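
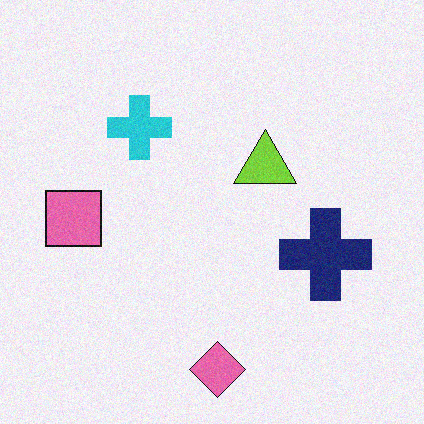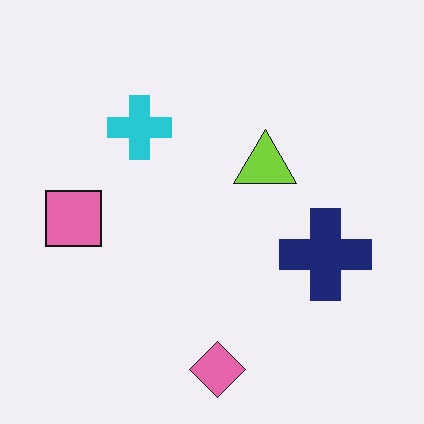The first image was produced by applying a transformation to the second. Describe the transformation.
This is the original image degraded with a light layer of grain.

Random speckle covers the whole image, including the flat background.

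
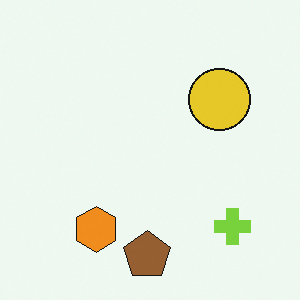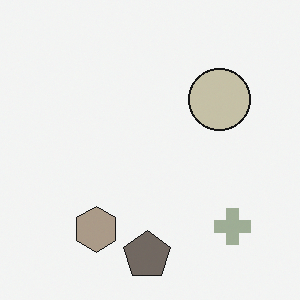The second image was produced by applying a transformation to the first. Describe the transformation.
This is the original image made much more muted (saturation change).

All colors are more muted and greyish — a global saturation change.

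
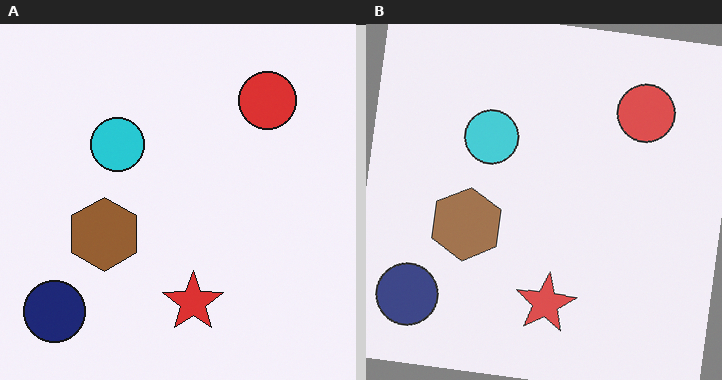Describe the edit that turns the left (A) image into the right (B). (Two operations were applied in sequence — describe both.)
The transformation is: given slightly reduced contrast, then rotated clockwise by a small amount.

Tones are pushed toward mid-grey across the whole image — a global contrast change. Every shape is tilted by the same angle and the image corners show triangular fill wedges — a whole-image rotation by a non-right angle.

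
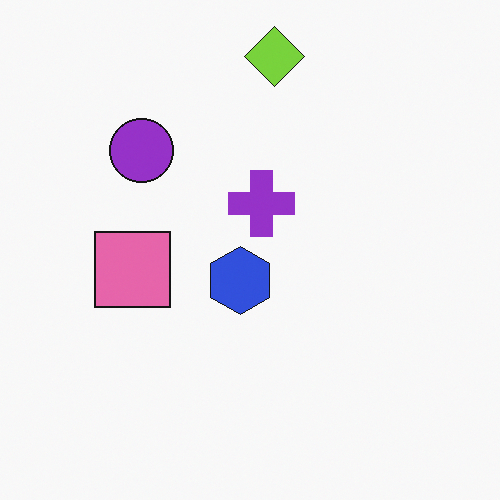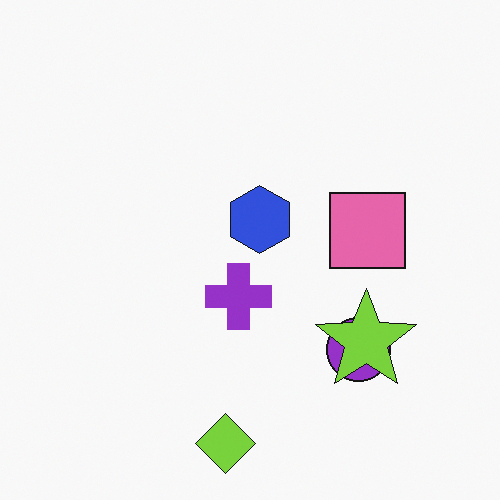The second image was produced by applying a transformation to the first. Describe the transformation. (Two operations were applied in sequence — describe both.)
The image was rotated 180°, then overlaid with an additional lime star.

The lime diamond sits in the top of the first image and the bottom of the second — consistent with a whole-image 180° rotation. A lime star appears in the second image that is absent from the first.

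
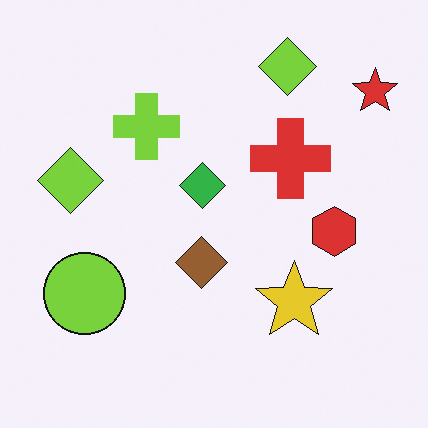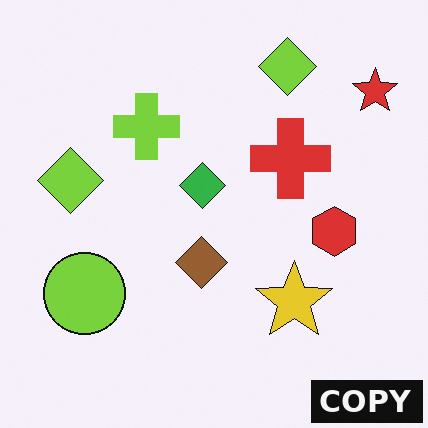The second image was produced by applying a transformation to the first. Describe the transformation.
The transformation is: watermarked with the text "COPY" in the lower-right corner.

A dark label reading "COPY" appears in the lower-right corner.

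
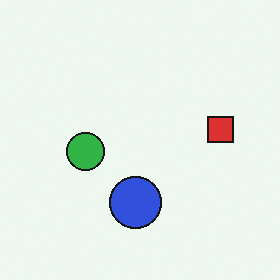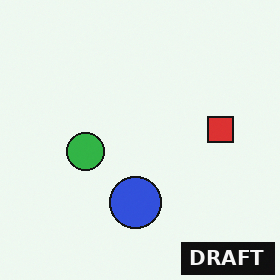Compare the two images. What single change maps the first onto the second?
The second image is the first watermarked with the text "DRAFT" in the lower-right corner.

A dark label reading "DRAFT" appears in the lower-right corner.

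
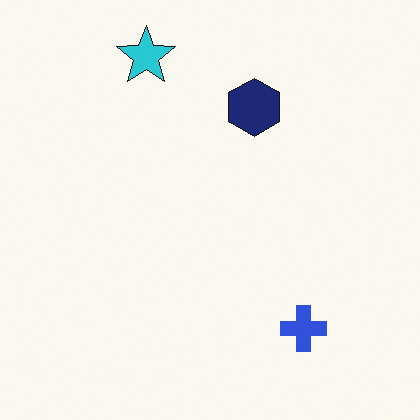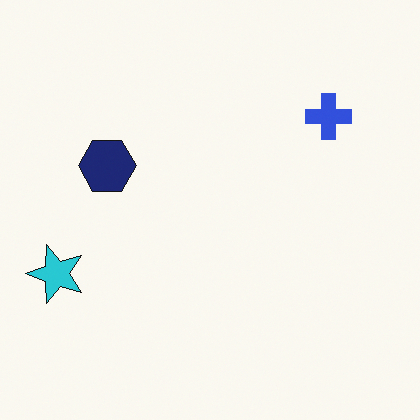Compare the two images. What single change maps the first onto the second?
It was rotated 90° counter-clockwise.

The cyan star sits in the top of the first image and the left of the second — consistent with a whole-image 90° counter-clockwise rotation.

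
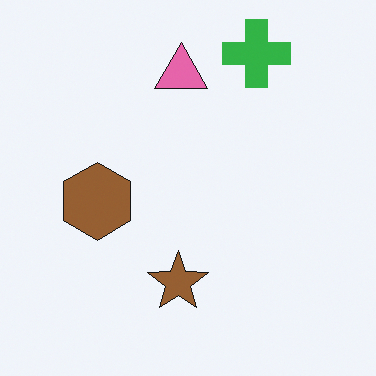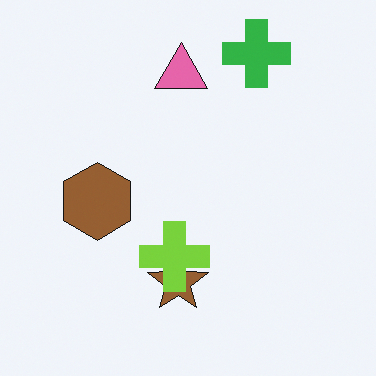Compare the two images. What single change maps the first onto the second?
Overlaid with an additional lime cross.

A lime cross appears in the second image that is absent from the first.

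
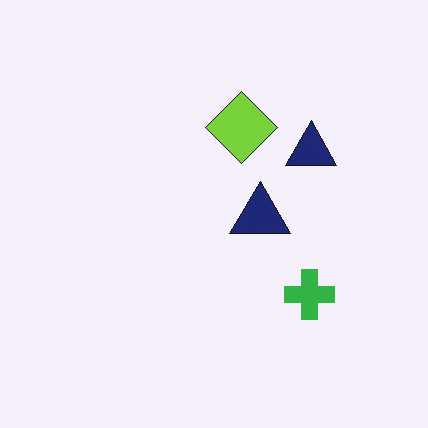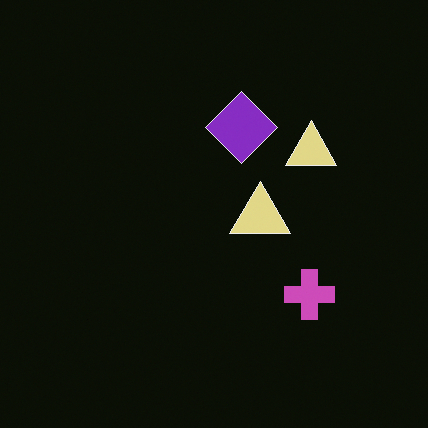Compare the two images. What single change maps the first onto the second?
Color-inverted (negative).

The light background has become dark and every shape's color is its complement — a photographic negative.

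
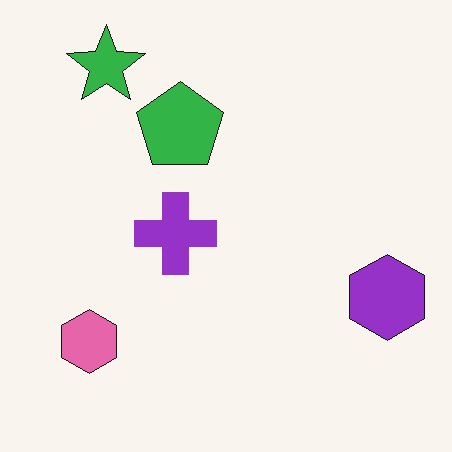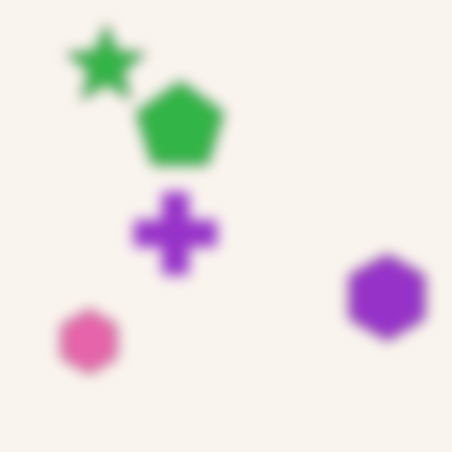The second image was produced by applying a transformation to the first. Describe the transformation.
The second image is the first heavily blurred.

Shape edges and outlines are uniformly softened across the whole image.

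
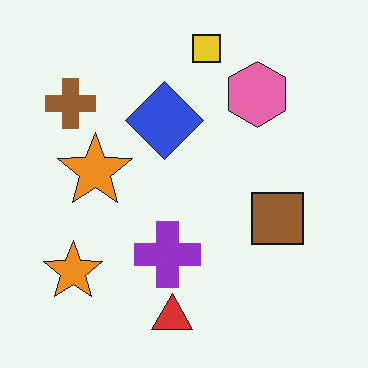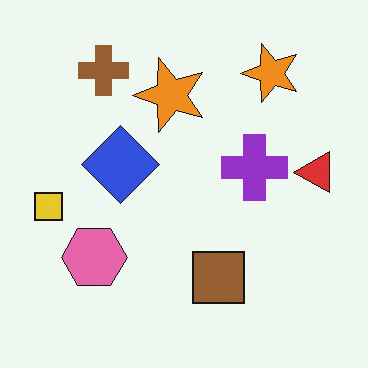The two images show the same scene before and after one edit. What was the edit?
It was transposed (reflected across the top-left ↔ bottom-right diagonal).

Shapes have swapped their row and column positions — what was in the top-right is now in the bottom-left — a diagonal reflection.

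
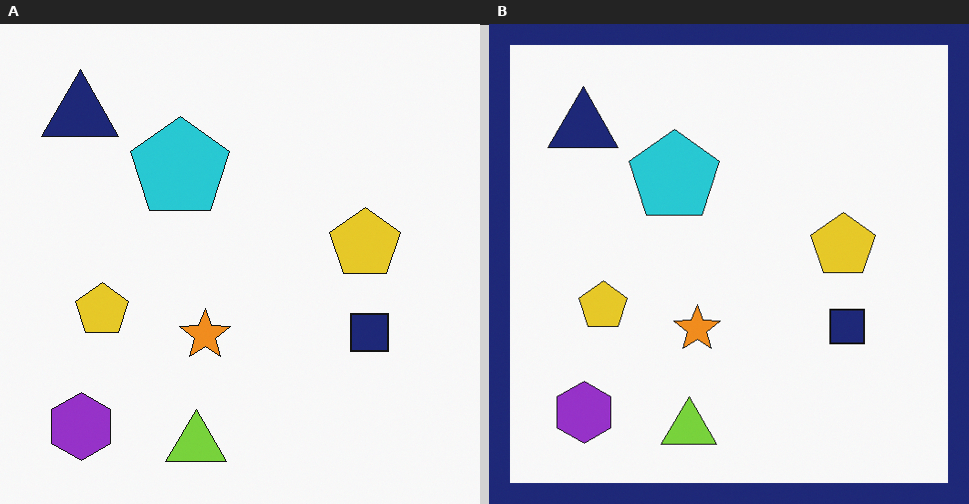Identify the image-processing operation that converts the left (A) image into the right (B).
The transformation is: framed with a navy border.

A solid navy frame runs around the edge of the right (B) image, with the content slightly shrunk inside it.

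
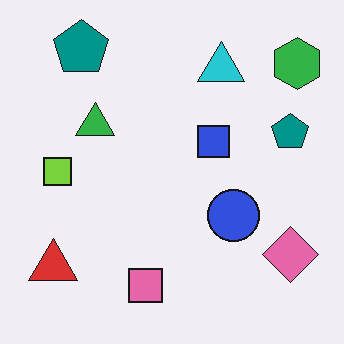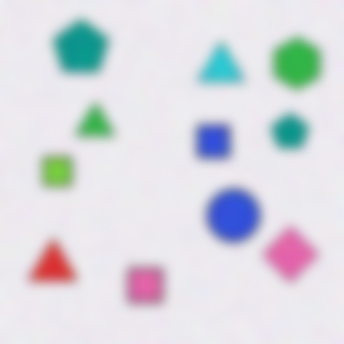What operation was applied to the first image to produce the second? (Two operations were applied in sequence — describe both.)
The image was degraded with moderate additive noise, then heavily blurred.

Random speckle covers the whole image, including the flat background. Shape edges and outlines are uniformly softened across the whole image.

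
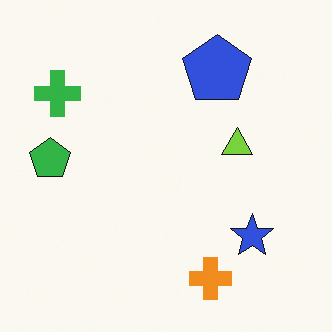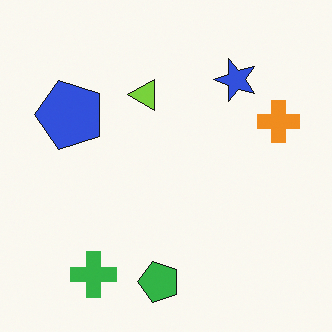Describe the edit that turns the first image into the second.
This is the original image rotated 90° counter-clockwise.

The green cross sits in the top-left of the first image and the bottom-left of the second — consistent with a whole-image 90° counter-clockwise rotation.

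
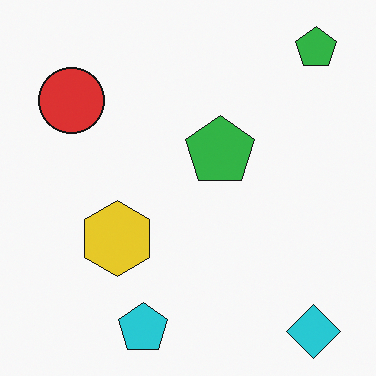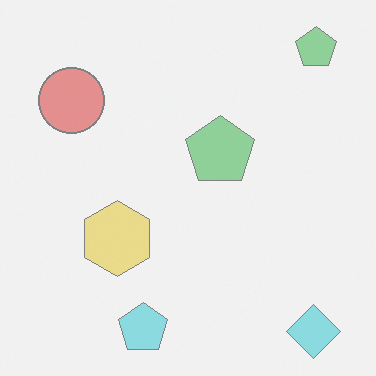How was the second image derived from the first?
The transformation is: washed out (contrast reduced).

Tones are pushed toward mid-grey across the whole image — a global contrast change.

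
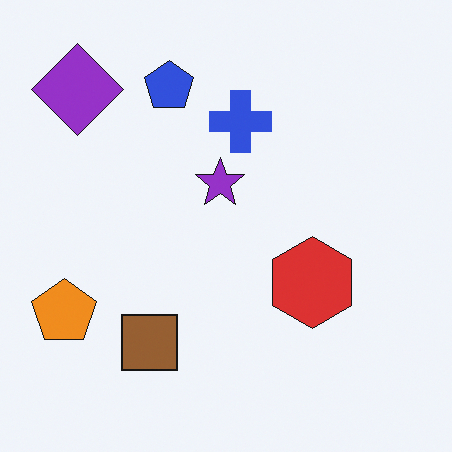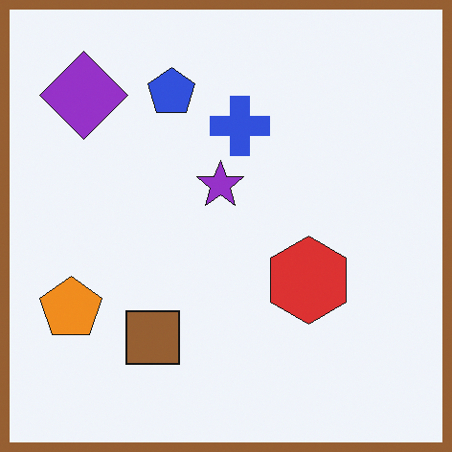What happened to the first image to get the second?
This is the original image framed with a brown border.

A solid brown frame runs around the edge of the second image, with the content slightly shrunk inside it.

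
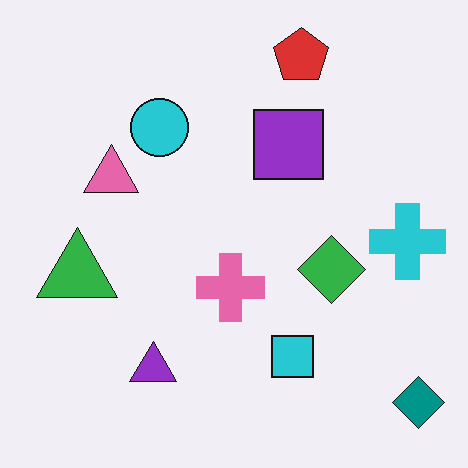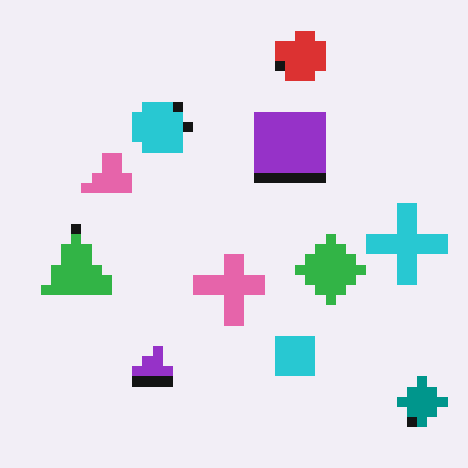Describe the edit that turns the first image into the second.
The second image is the first heavily pixelated into large blocks.

Shapes are reduced to large square blocks; fine edges and outlines are lost — a downscale-then-upscale (mosaic) effect.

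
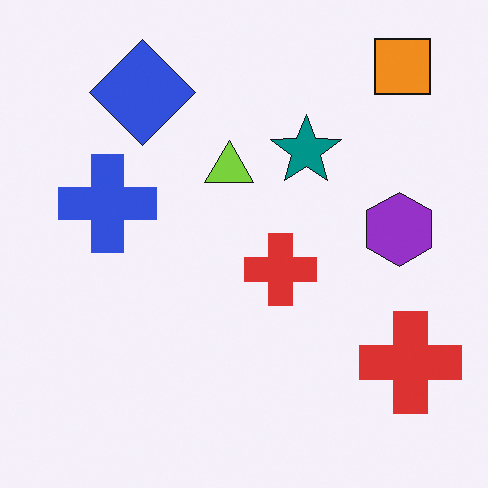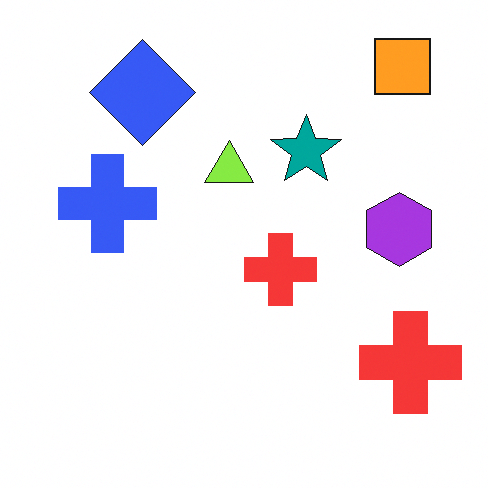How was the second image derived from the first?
The image was brightened a little.

Every pixel — background and shapes alike — is uniformly brightened.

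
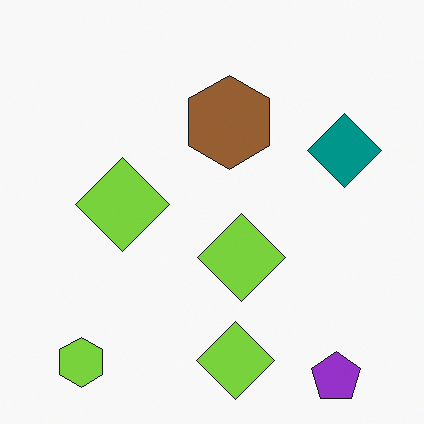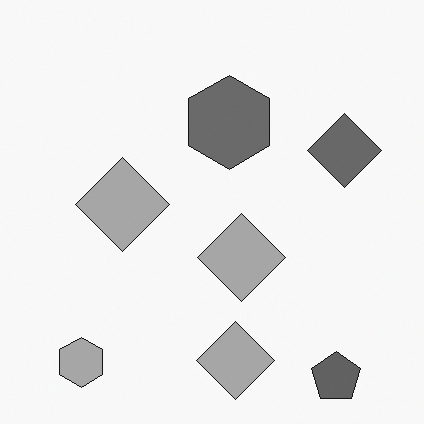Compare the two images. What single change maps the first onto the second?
This is the original image converted to grayscale.

All color is removed — every shape is now a shade of grey.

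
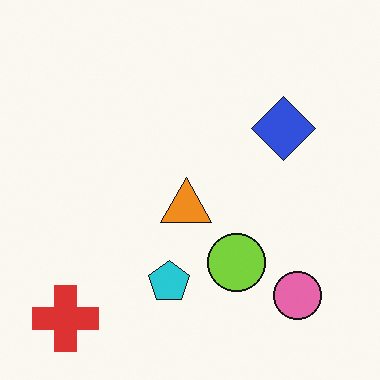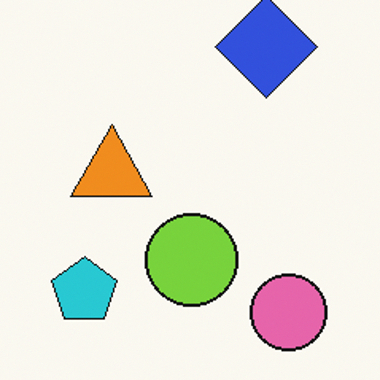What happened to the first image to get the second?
The second image is the first cropped slightly and scaled back up.

The visible shapes are larger and the field of view is narrower; shapes near the original edges may be partly or wholly outside the frame — a crop-and-rescale.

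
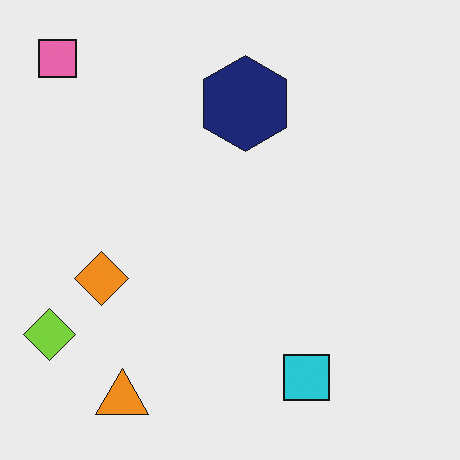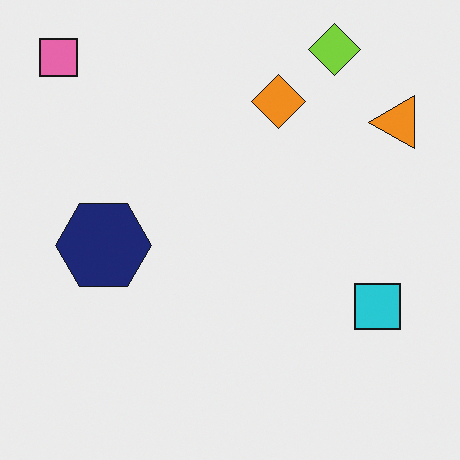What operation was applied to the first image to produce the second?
It was transposed (reflected across the top-left ↔ bottom-right diagonal).

Shapes have swapped their row and column positions — what was in the top-right is now in the bottom-left — a diagonal reflection.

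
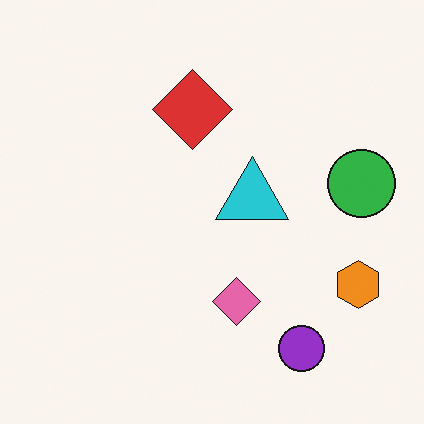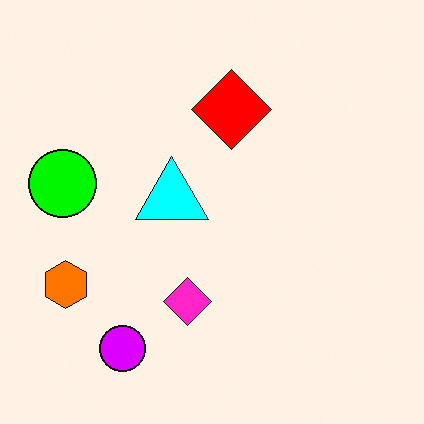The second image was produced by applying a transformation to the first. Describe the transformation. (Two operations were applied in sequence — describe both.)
It was heavily oversaturated, then flipped horizontally (left ↔ right).

All colors are more vivid — a global saturation change. The green circle is in the right of the first image and the left of the second — shapes on opposite sides of the vertical midline have swapped in a mirror flip.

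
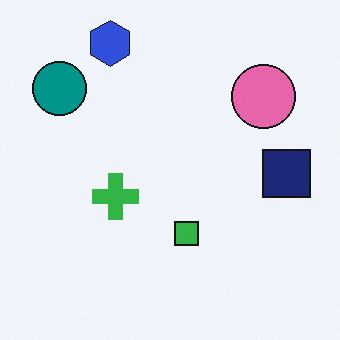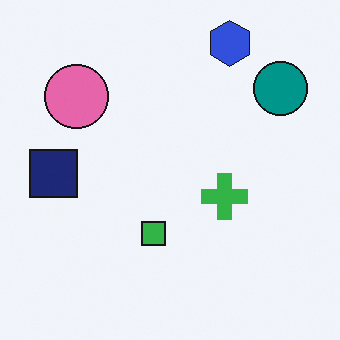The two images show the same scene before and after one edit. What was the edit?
The second image is the first flipped horizontally (left ↔ right).

The navy square is in the right of the first image and the left of the second — shapes on opposite sides of the vertical midline have swapped in a mirror flip.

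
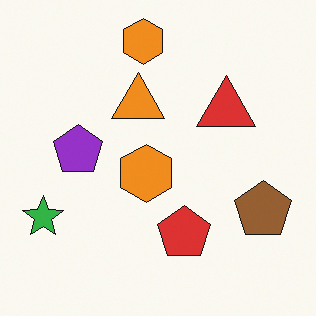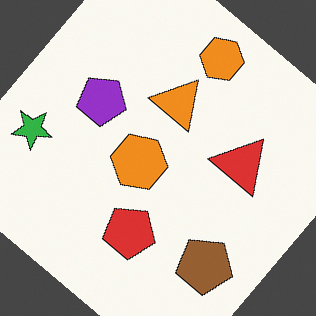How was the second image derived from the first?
The transformation is: rotated clockwise by a large amount — several tens of degrees.

Every shape is tilted by the same angle and the image corners show triangular fill wedges — a whole-image rotation by a non-right angle.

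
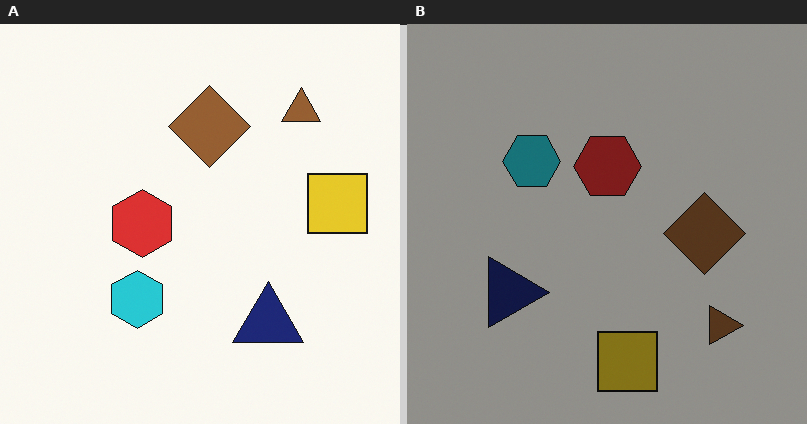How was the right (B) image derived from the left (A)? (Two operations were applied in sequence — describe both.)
The image was rotated 90° clockwise, then noticeably darkened.

The brown triangle sits in the top-right of the left (A) image and the bottom-right of the right (B) — consistent with a whole-image 90° clockwise rotation. Every pixel — background and shapes alike — is uniformly darkened.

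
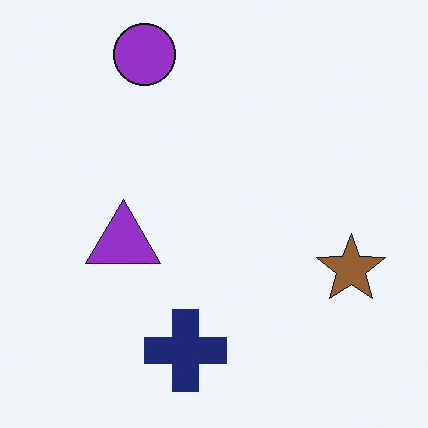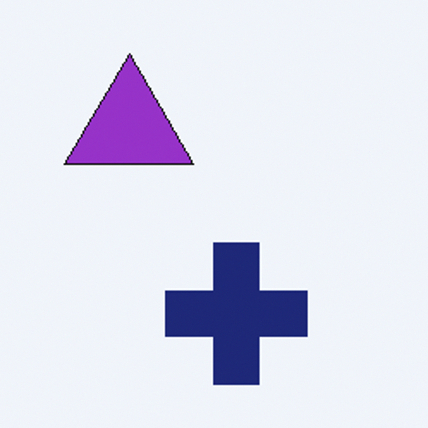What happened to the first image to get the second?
This is the original image cropped tightly and scaled back up.

The visible shapes are larger and the field of view is narrower; shapes near the original edges may be partly or wholly outside the frame — a crop-and-rescale.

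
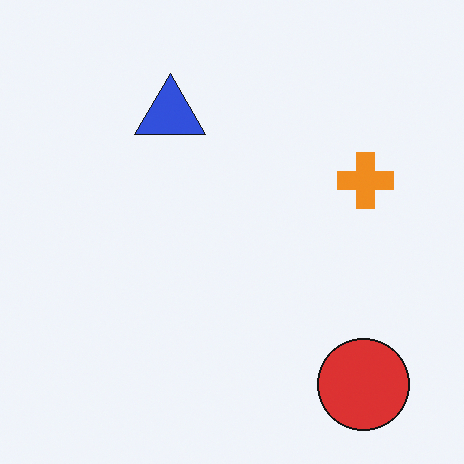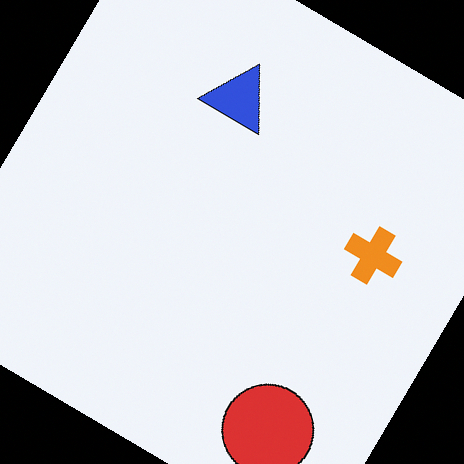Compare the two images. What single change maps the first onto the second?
The transformation is: rotated clockwise by a large amount — several tens of degrees.

Every shape is tilted by the same angle and the image corners show triangular fill wedges — a whole-image rotation by a non-right angle.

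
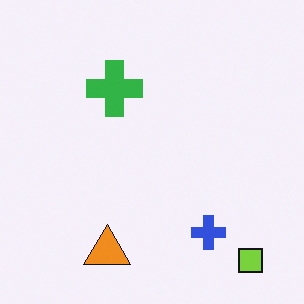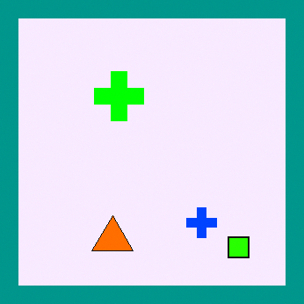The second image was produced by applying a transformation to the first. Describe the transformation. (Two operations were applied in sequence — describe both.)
This is the original image made much more vivid (saturation change), then framed with a teal border.

All colors are more vivid — a global saturation change. A solid teal frame runs around the edge of the second image, with the content slightly shrunk inside it.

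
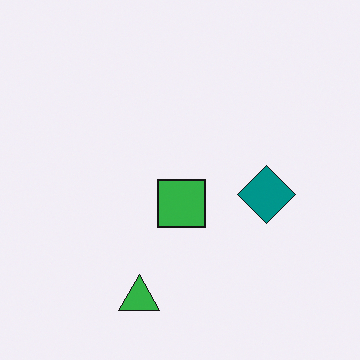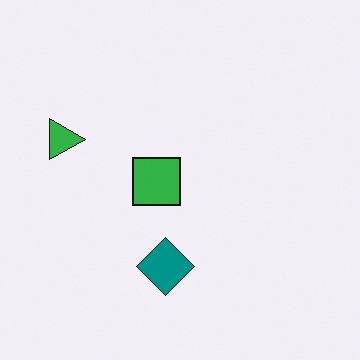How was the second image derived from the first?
This is the original image rotated 90° clockwise.

The green triangle sits in the bottom of the first image and the left of the second — consistent with a whole-image 90° clockwise rotation.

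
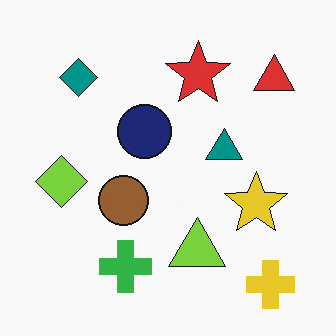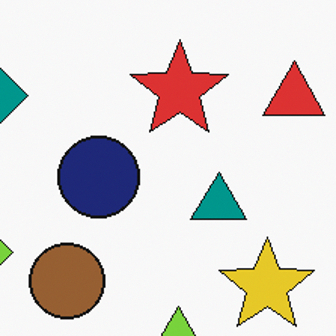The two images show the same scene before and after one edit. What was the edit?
It was cropped to a modestly smaller region and rescaled.

The visible shapes are larger and the field of view is narrower; shapes near the original edges may be partly or wholly outside the frame — a crop-and-rescale.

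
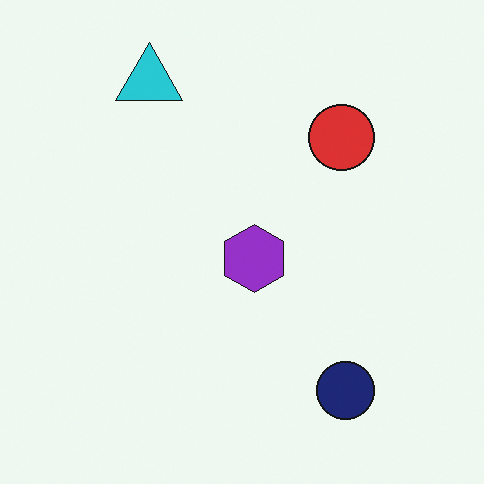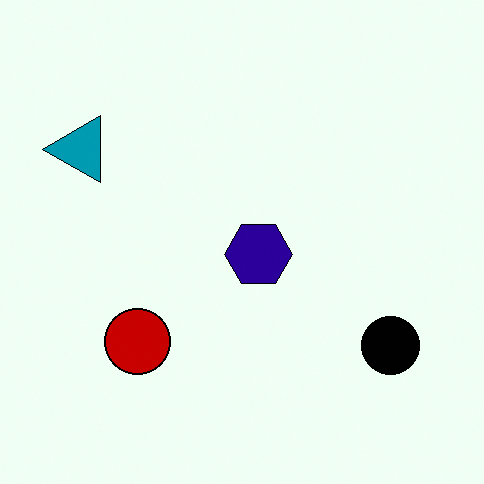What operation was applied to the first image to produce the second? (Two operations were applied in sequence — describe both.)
The image was given much higher contrast, then transposed (reflected across the top-left ↔ bottom-right diagonal).

Tones are pushed away from mid-grey across the whole image — a global contrast change. Shapes have swapped their row and column positions — what was in the top-right is now in the bottom-left — a diagonal reflection.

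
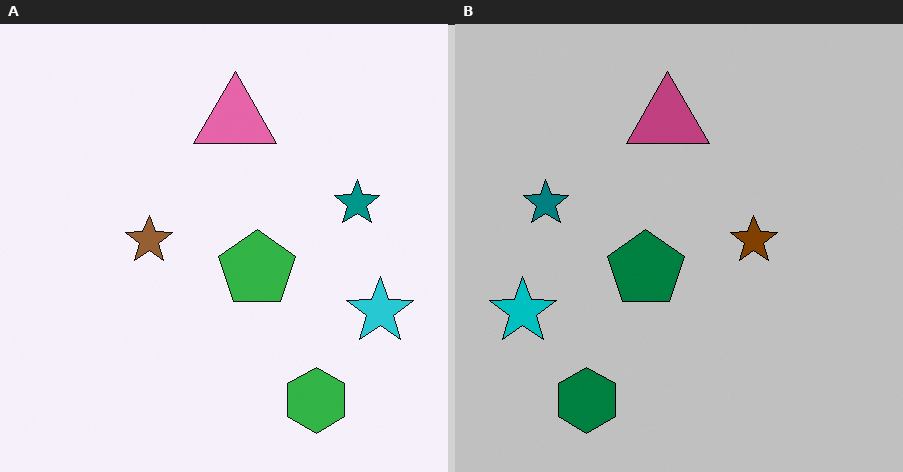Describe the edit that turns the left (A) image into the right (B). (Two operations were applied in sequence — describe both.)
It was flipped horizontally (left ↔ right), then heavily posterized to just a handful of flat colors.

The cyan star is in the right of the left (A) image and the left of the right (B) — shapes on opposite sides of the vertical midline have swapped in a mirror flip. Each flat color has snapped to a coarser quantized level — most visibly, the near-white background has dropped to a flat grey.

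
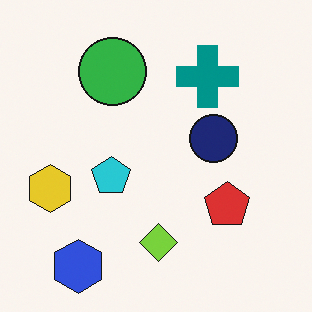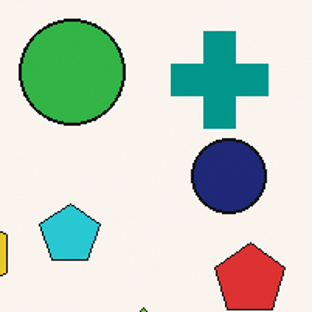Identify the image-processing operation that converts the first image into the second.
The transformation is: cropped slightly and scaled back up.

The visible shapes are larger and the field of view is narrower; shapes near the original edges may be partly or wholly outside the frame — a crop-and-rescale.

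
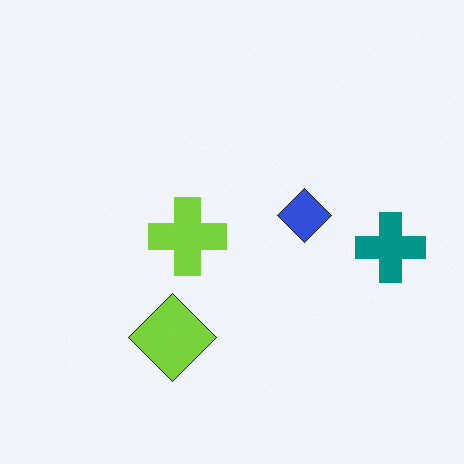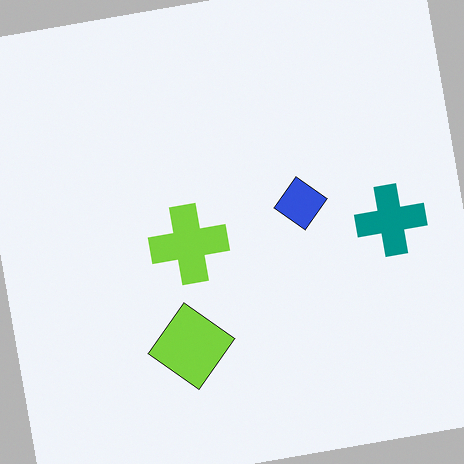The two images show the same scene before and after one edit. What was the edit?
The transformation is: rotated counter-clockwise by a small amount.

Every shape is tilted by the same angle and the image corners show triangular fill wedges — a whole-image rotation by a non-right angle.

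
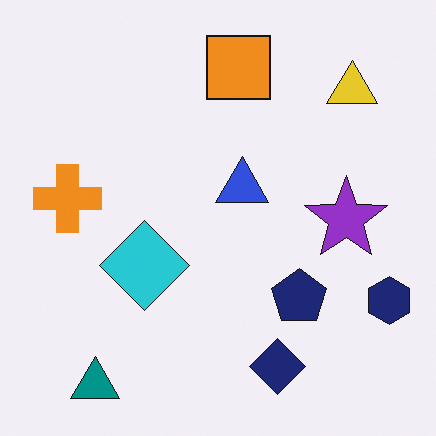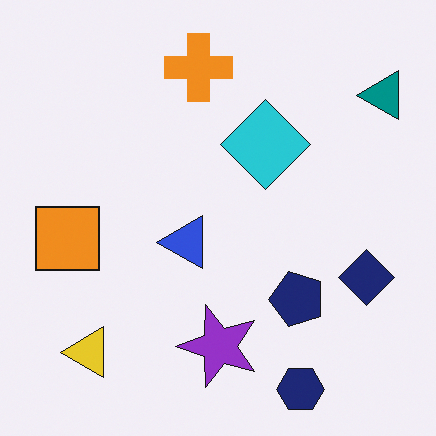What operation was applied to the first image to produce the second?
The image was transposed (reflected across the top-left ↔ bottom-right diagonal).

Shapes have swapped their row and column positions — what was in the top-right is now in the bottom-left — a diagonal reflection.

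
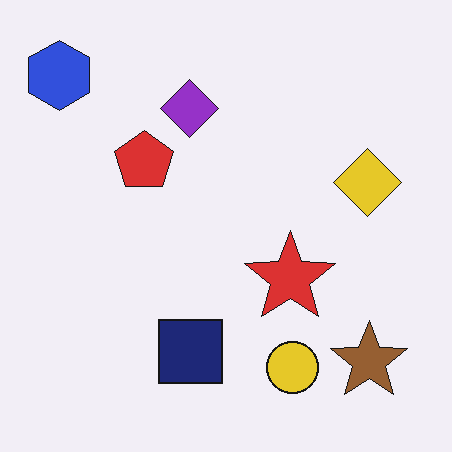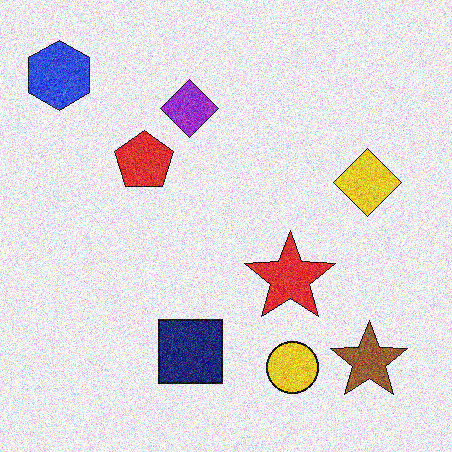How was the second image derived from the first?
The second image is the first degraded with heavy additive noise.

Random speckle covers the whole image, including the flat background.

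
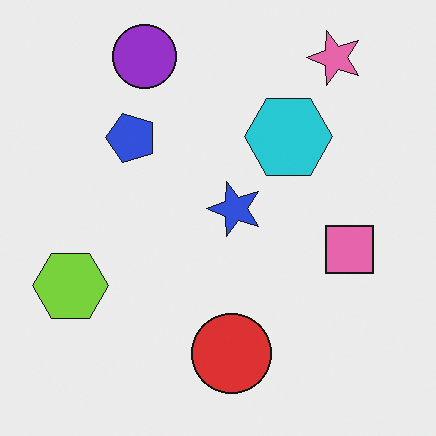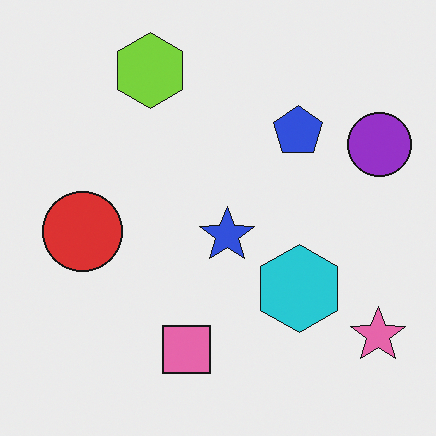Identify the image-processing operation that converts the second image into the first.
It was rotated 90° counter-clockwise.

The pink star sits in the bottom-right of the second image and the top-right of the first — consistent with a whole-image 90° counter-clockwise rotation.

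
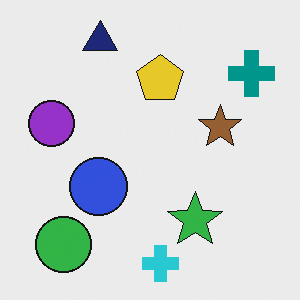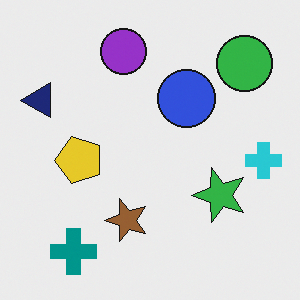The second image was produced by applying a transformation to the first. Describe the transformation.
The image was transposed (reflected across the top-left ↔ bottom-right diagonal).

Shapes have swapped their row and column positions — what was in the top-right is now in the bottom-left — a diagonal reflection.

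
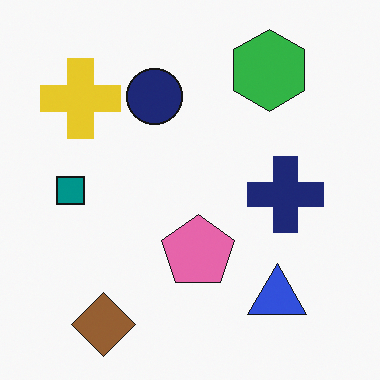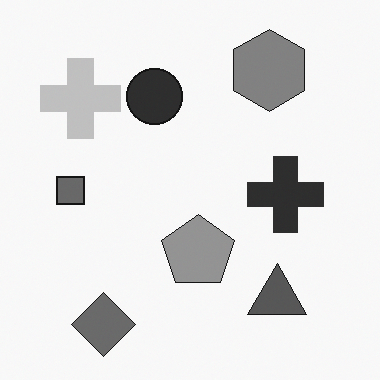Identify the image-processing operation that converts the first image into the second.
The image was converted to grayscale.

All color is removed — every shape is now a shade of grey.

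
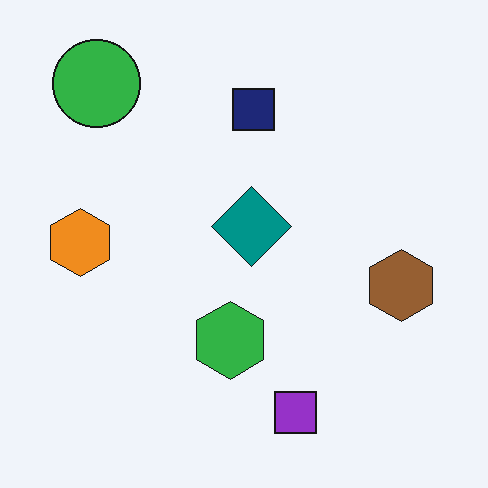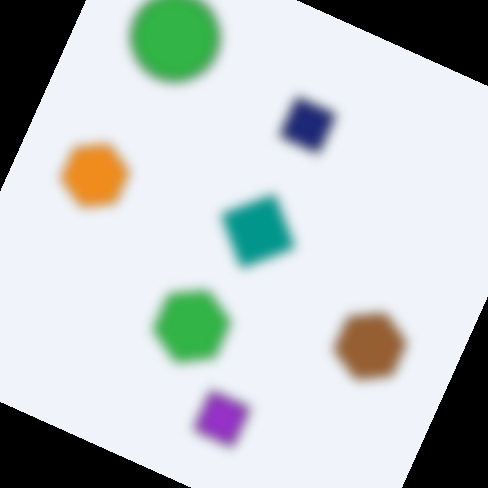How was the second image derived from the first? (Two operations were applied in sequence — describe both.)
The second image is the first heavily blurred, then rotated clockwise by a moderate amount.

Shape edges and outlines are uniformly softened across the whole image. Every shape is tilted by the same angle and the image corners show triangular fill wedges — a whole-image rotation by a non-right angle.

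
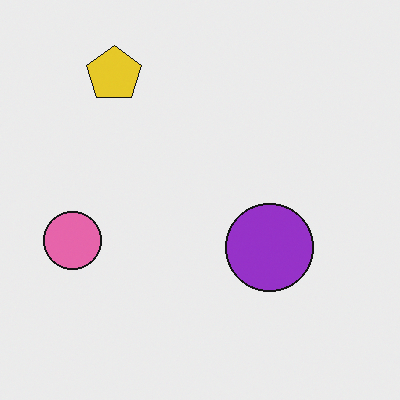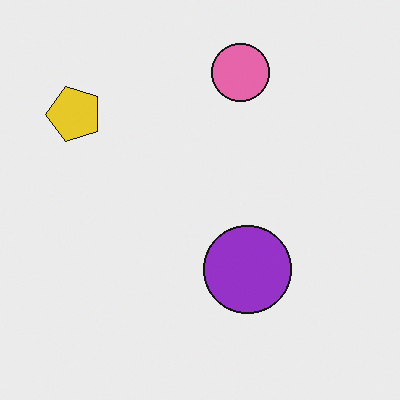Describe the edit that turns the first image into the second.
The second image is the first transposed (reflected across the top-left ↔ bottom-right diagonal).

Shapes have swapped their row and column positions — what was in the top-right is now in the bottom-left — a diagonal reflection.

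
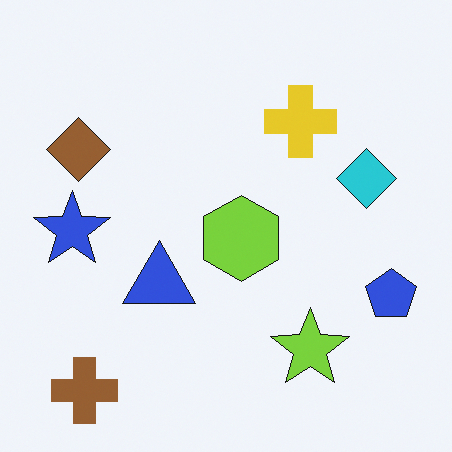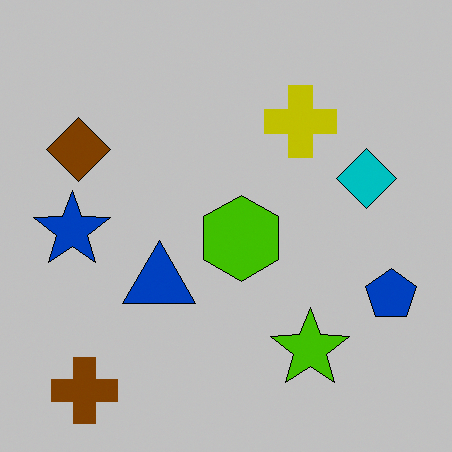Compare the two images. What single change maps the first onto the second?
It was aggressively posterized.

Each flat color has snapped to a coarser quantized level — most visibly, the near-white background has dropped to a flat grey.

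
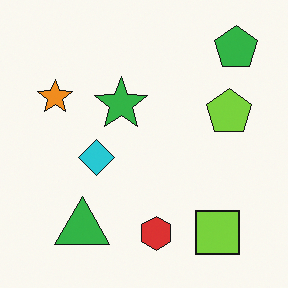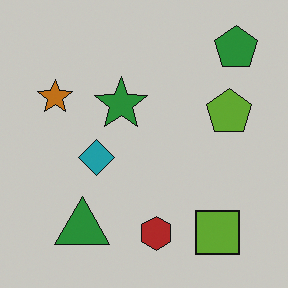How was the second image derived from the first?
It was darkened a little.

Every pixel — background and shapes alike — is uniformly darkened.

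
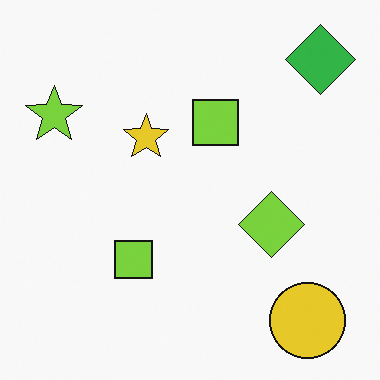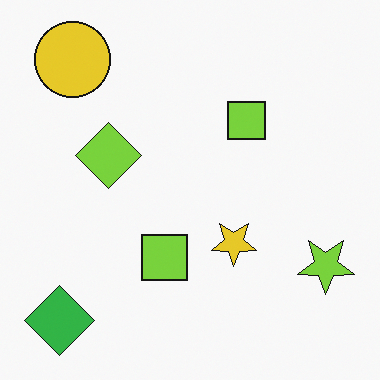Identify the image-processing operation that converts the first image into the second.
The transformation is: rotated 180°.

The green diamond sits in the top-right of the first image and the bottom-left of the second — consistent with a whole-image 180° rotation.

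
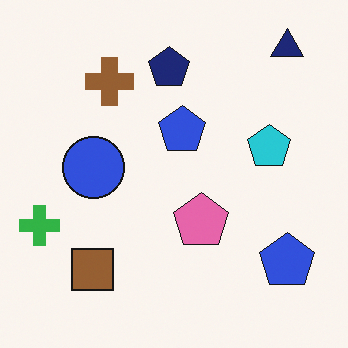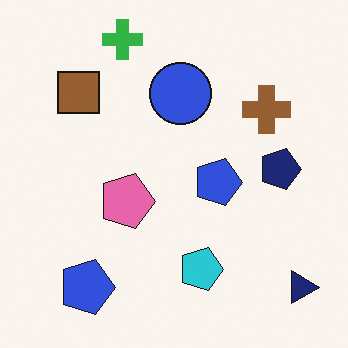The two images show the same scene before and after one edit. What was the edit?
This is the original image rotated 90° clockwise.

The navy triangle sits in the top-right of the first image and the bottom-right of the second — consistent with a whole-image 90° clockwise rotation.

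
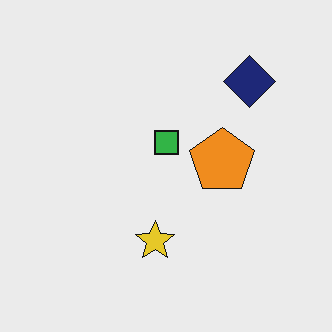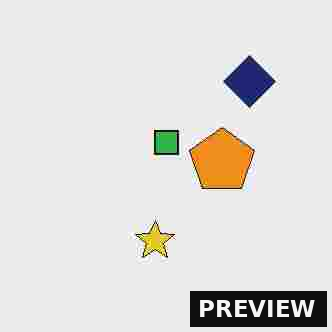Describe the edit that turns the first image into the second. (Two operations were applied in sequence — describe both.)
Degraded with heavy JPEG compression, then watermarked with the text "PREVIEW" in the lower-right corner.

Blocky 8×8 compression artifacts appear around shape edges and the flat background shows ringing — characteristic JPEG degradation. A dark label reading "PREVIEW" appears in the lower-right corner.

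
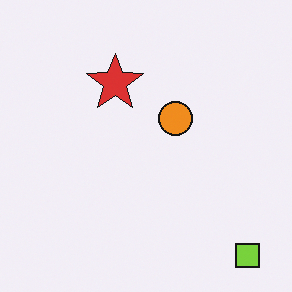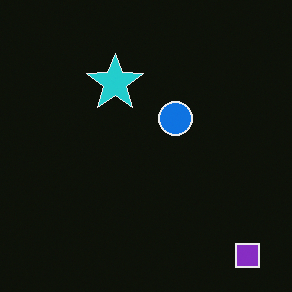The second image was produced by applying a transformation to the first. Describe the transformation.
It was color-inverted (negative).

The light background has become dark and every shape's color is its complement — a photographic negative.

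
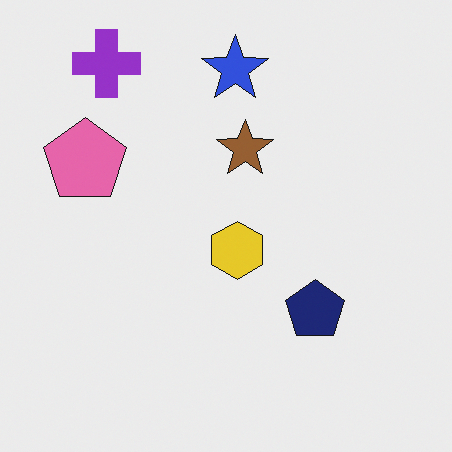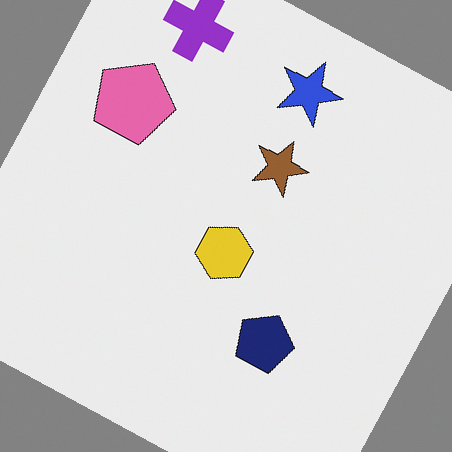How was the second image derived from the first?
This is the original image rotated clockwise by a moderate amount.

Every shape is tilted by the same angle and the image corners show triangular fill wedges — a whole-image rotation by a non-right angle.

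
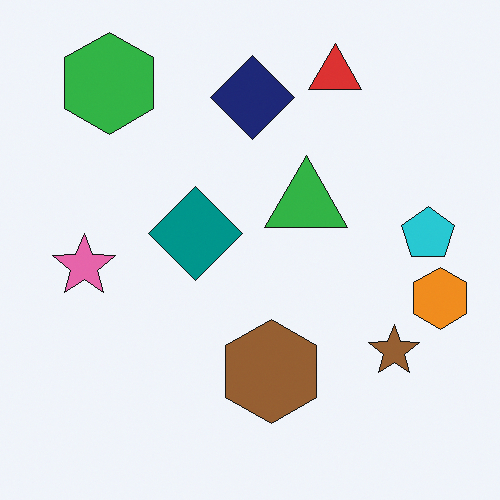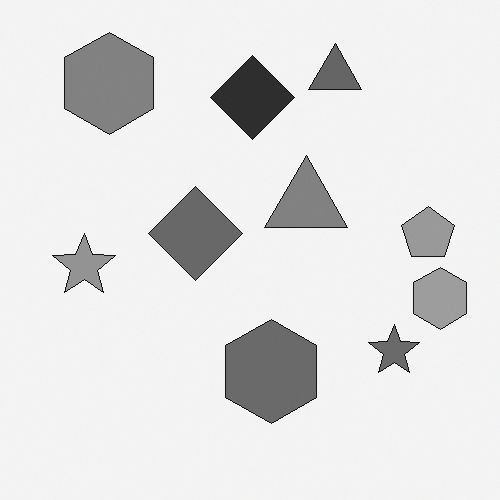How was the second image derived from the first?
The image was converted to grayscale.

All color is removed — every shape is now a shade of grey.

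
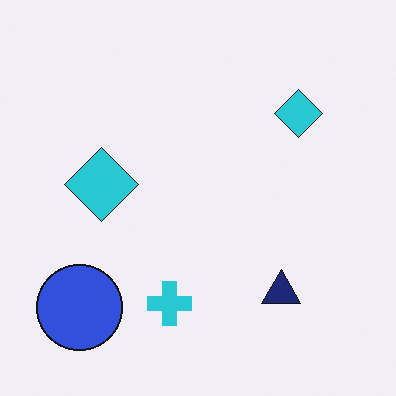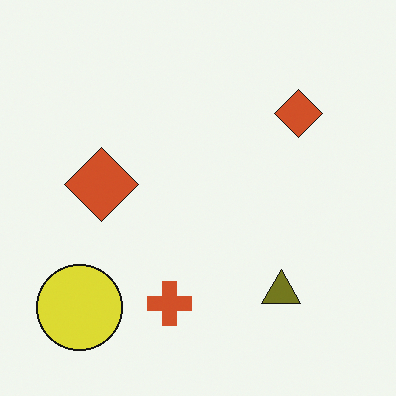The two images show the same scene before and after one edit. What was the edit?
The transformation is: hue-shifted by a large amount.

Every shape's color has rotated by the same amount around the hue wheel — a uniform hue shift.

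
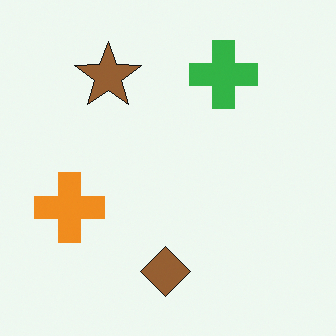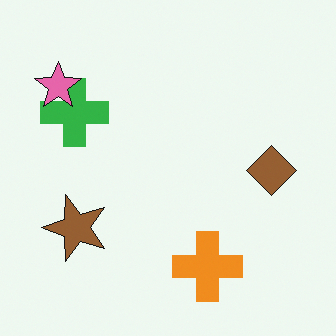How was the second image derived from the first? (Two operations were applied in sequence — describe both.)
The image was rotated 90° counter-clockwise, then overlaid with an additional pink star.

The brown star sits in the top-left of the first image and the bottom-left of the second — consistent with a whole-image 90° counter-clockwise rotation. A pink star appears in the second image that is absent from the first.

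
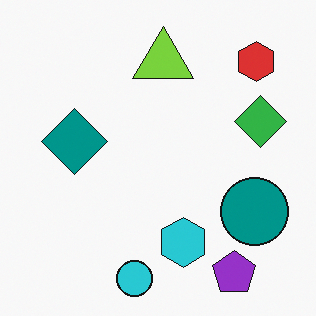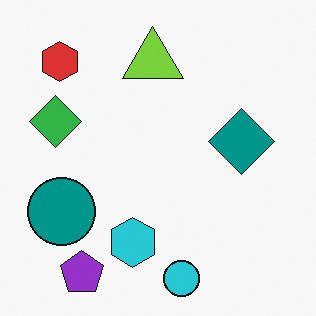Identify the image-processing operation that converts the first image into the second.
It was flipped horizontally (left ↔ right).

The green diamond is in the right of the first image and the left of the second — shapes on opposite sides of the vertical midline have swapped in a mirror flip.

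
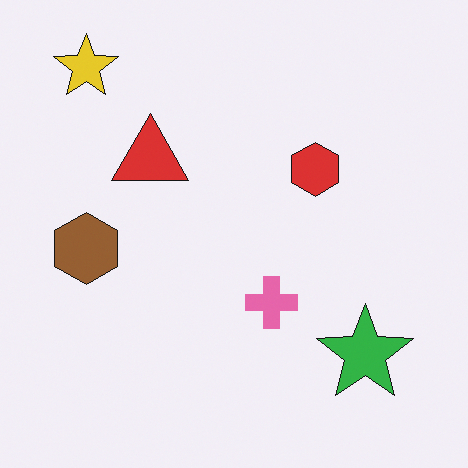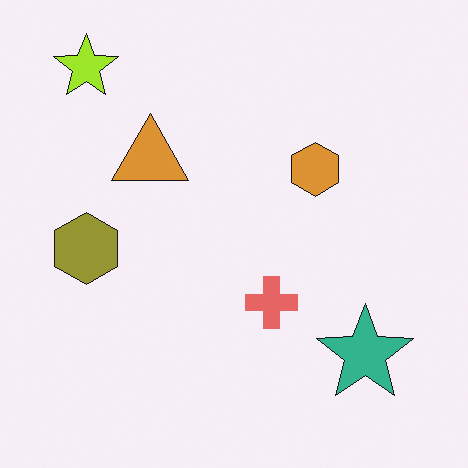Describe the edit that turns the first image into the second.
Hue-shifted slightly.

Every shape's color has rotated by the same amount around the hue wheel — a uniform hue shift.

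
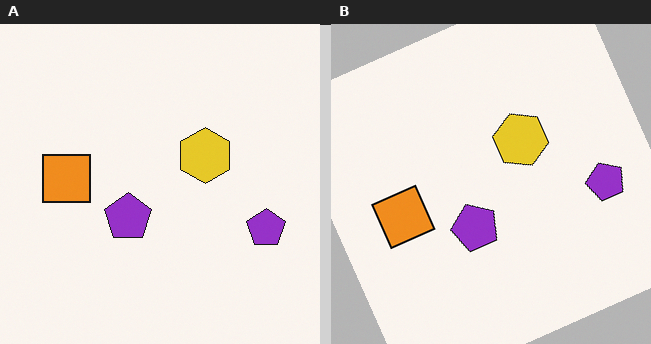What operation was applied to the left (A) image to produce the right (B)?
The right (B) image is the left (A) rotated counter-clockwise by a clearly visible amount.

Every shape is tilted by the same angle and the image corners show triangular fill wedges — a whole-image rotation by a non-right angle.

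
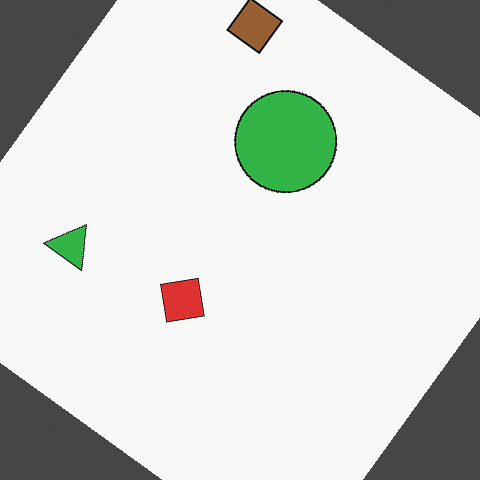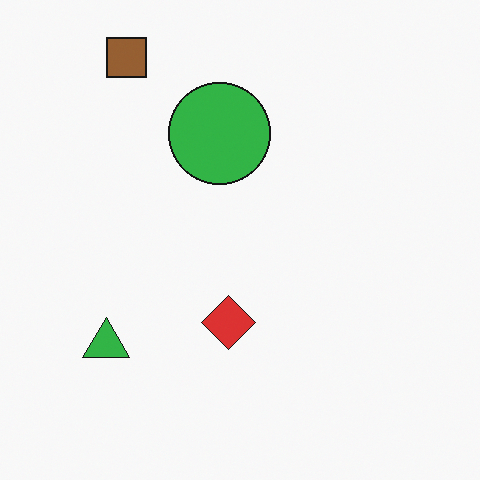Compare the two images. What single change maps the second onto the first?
The image was rotated clockwise by a large amount — several tens of degrees.

Every shape is tilted by the same angle and the image corners show triangular fill wedges — a whole-image rotation by a non-right angle.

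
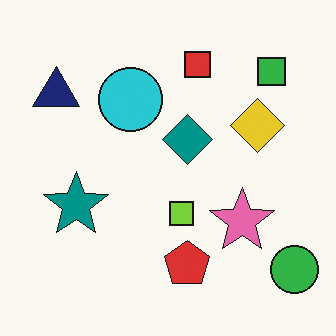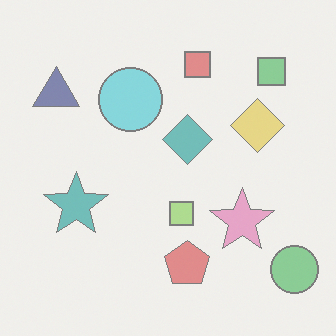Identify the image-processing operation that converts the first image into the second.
The transformation is: given much lower contrast.

Tones are pushed toward mid-grey across the whole image — a global contrast change.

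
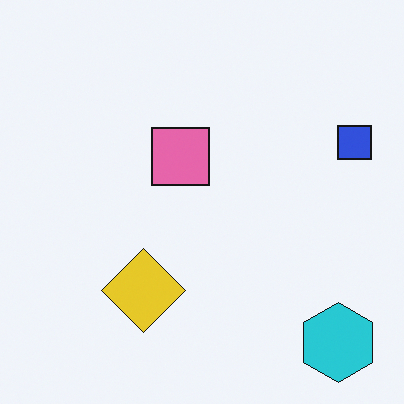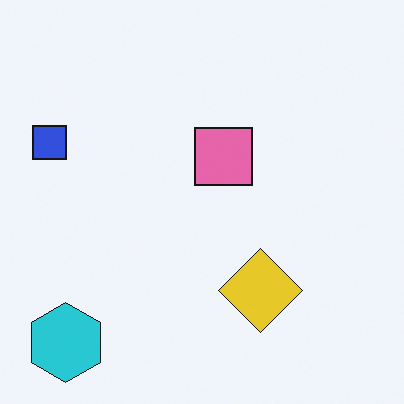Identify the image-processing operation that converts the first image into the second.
It was flipped horizontally (left ↔ right).

The blue square is in the right of the first image and the left of the second — shapes on opposite sides of the vertical midline have swapped in a mirror flip.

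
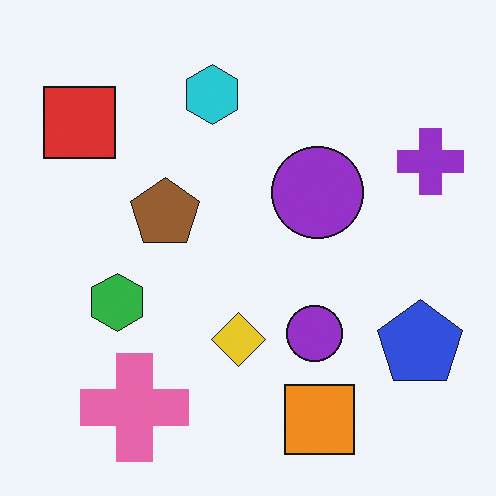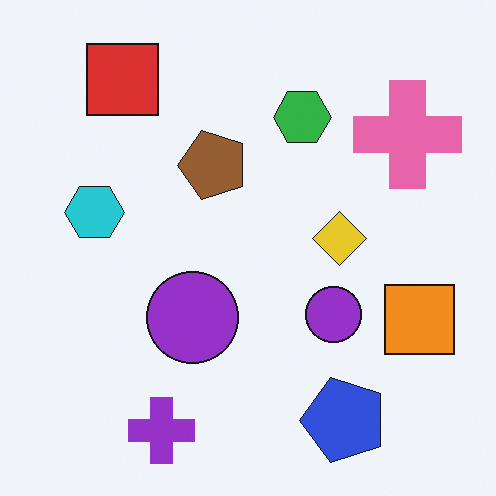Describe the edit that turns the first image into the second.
The transformation is: transposed (reflected across the top-left ↔ bottom-right diagonal).

Shapes have swapped their row and column positions — what was in the top-right is now in the bottom-left — a diagonal reflection.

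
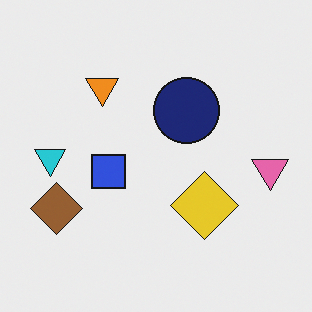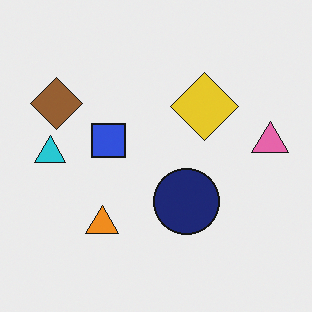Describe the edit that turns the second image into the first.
The image was flipped vertically (top ↔ bottom).

The orange triangle is in the bottom-left of the second image and the top-left of the first — shapes on opposite sides of the horizontal midline have swapped in a mirror flip.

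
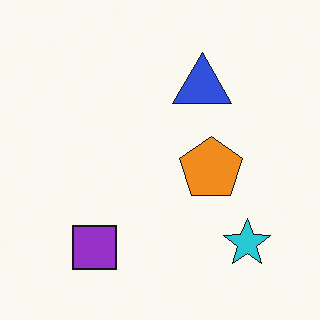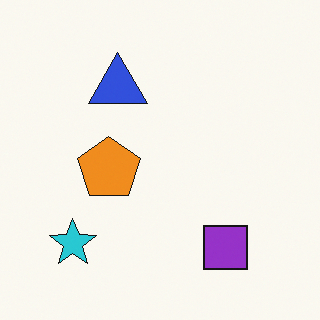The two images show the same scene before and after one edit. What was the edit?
This is the original image flipped horizontally (left ↔ right).

The cyan star is in the bottom-right of the first image and the bottom-left of the second — shapes on opposite sides of the vertical midline have swapped in a mirror flip.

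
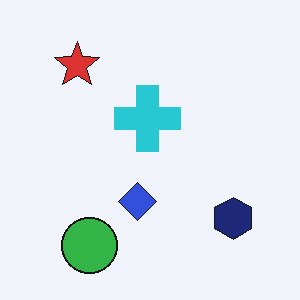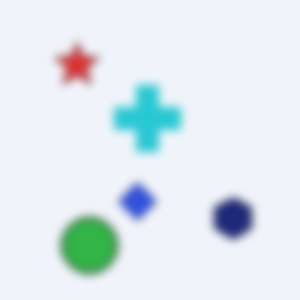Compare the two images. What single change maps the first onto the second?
The image was moderately blurred.

Shape edges and outlines are uniformly softened across the whole image.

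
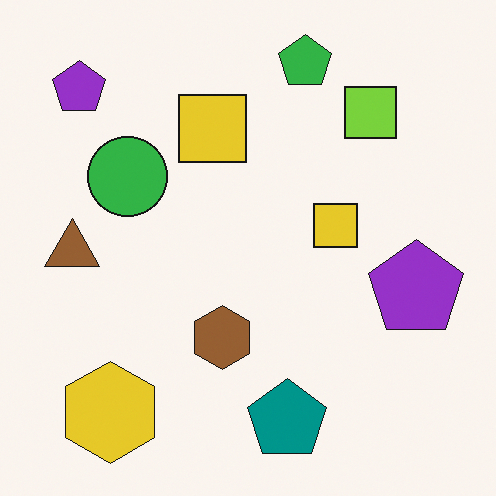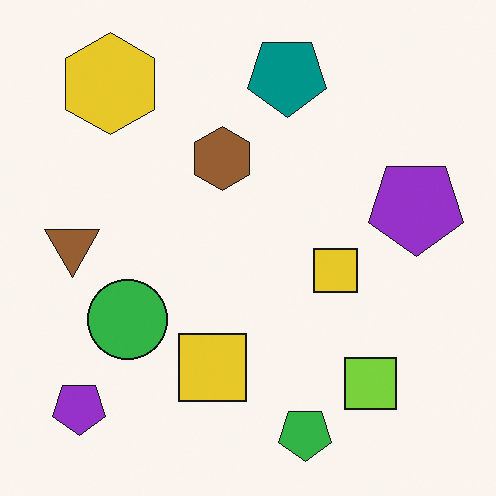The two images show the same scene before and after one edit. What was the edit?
The image was flipped vertically (top ↔ bottom).

The green pentagon is in the top of the first image and the bottom of the second — shapes on opposite sides of the horizontal midline have swapped in a mirror flip.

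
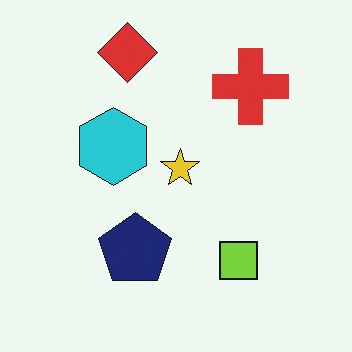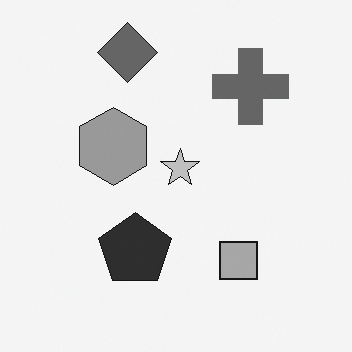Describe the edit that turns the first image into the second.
Converted to grayscale.

All color is removed — every shape is now a shade of grey.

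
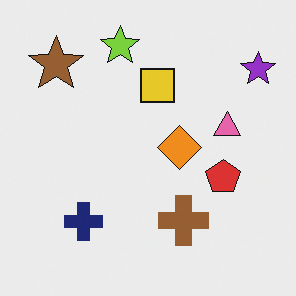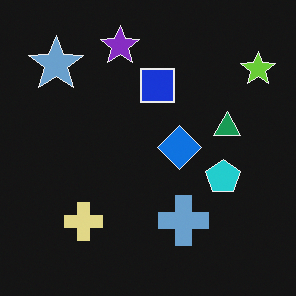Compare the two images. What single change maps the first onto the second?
It was color-inverted (negative).

The light background has become dark and every shape's color is its complement — a photographic negative.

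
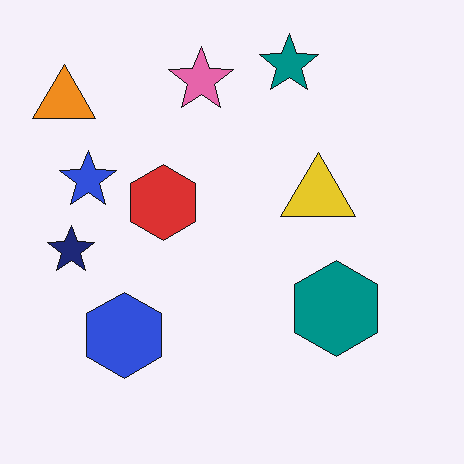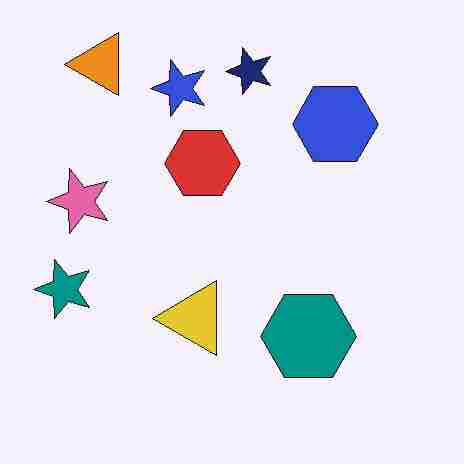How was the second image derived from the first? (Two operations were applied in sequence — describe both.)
The image was heavily JPEG-compressed with obvious blocking artifacts, then transposed (reflected across the top-left ↔ bottom-right diagonal).

Blocky 8×8 compression artifacts appear around shape edges and the flat background shows ringing — characteristic JPEG degradation. Shapes have swapped their row and column positions — what was in the top-right is now in the bottom-left — a diagonal reflection.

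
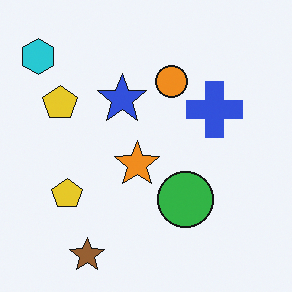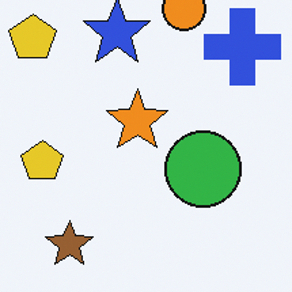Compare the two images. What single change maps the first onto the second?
Cropped to a modestly smaller region and rescaled.

The visible shapes are larger and the field of view is narrower; shapes near the original edges may be partly or wholly outside the frame — a crop-and-rescale.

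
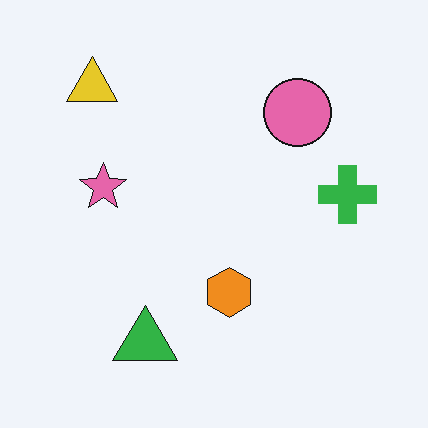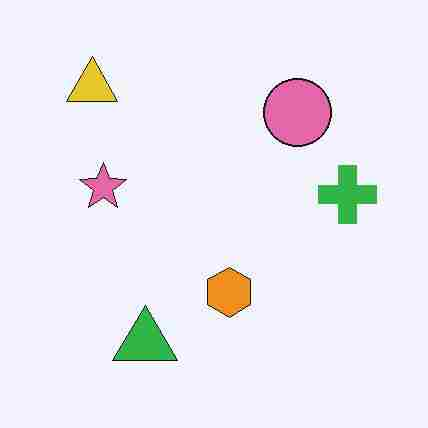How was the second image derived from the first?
The transformation is: heavily JPEG-compressed with obvious blocking artifacts.

Blocky 8×8 compression artifacts appear around shape edges and the flat background shows ringing — characteristic JPEG degradation.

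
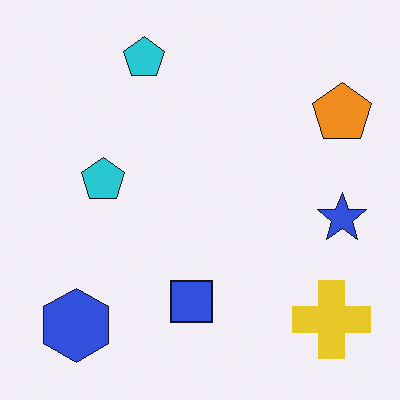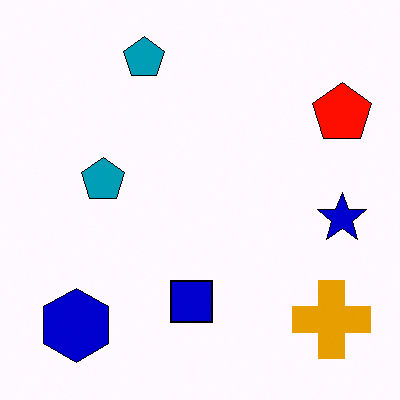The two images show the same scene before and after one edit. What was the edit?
This is the original image given much higher contrast.

Tones are pushed away from mid-grey across the whole image — a global contrast change.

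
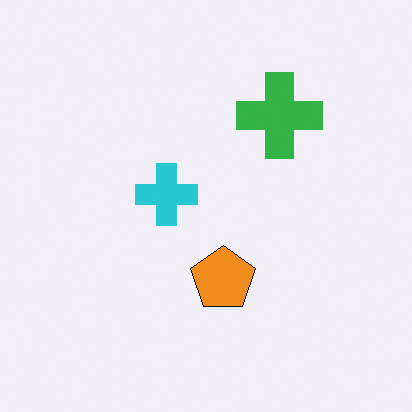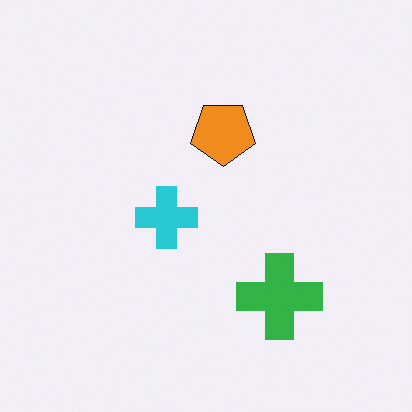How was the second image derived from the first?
The image was flipped vertically (top ↔ bottom).

The green cross is in the top-right of the first image and the bottom-right of the second — shapes on opposite sides of the horizontal midline have swapped in a mirror flip.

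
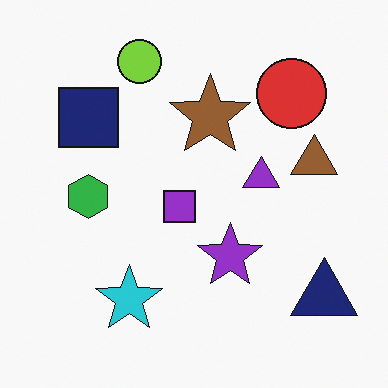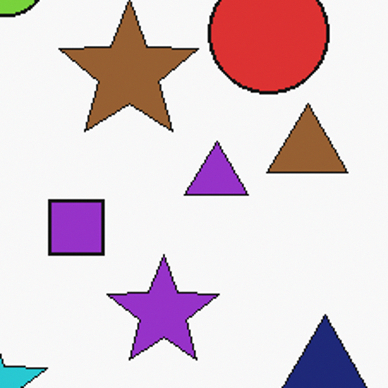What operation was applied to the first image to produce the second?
Cropped tightly and scaled back up.

The visible shapes are larger and the field of view is narrower; shapes near the original edges may be partly or wholly outside the frame — a crop-and-rescale.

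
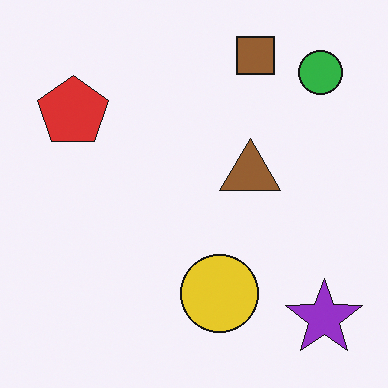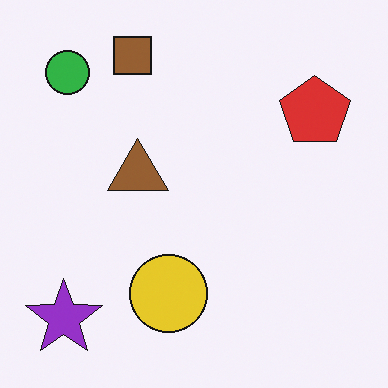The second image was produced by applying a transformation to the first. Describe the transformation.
This is the original image flipped horizontally (left ↔ right).

The purple star is in the bottom-right of the first image and the bottom-left of the second — shapes on opposite sides of the vertical midline have swapped in a mirror flip.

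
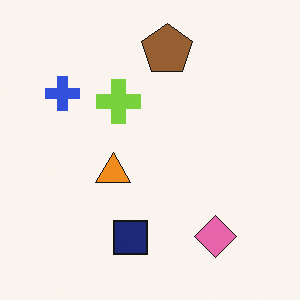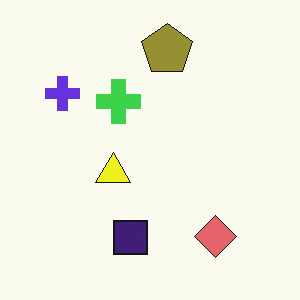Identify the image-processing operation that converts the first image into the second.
The image was hue-shifted by a small amount.

Every shape's color has rotated by the same amount around the hue wheel — a uniform hue shift.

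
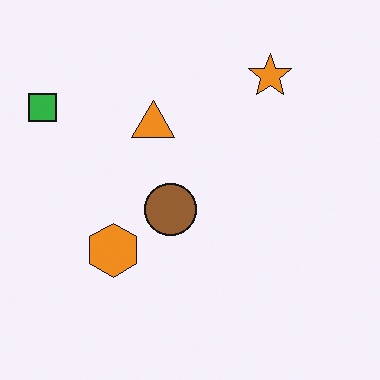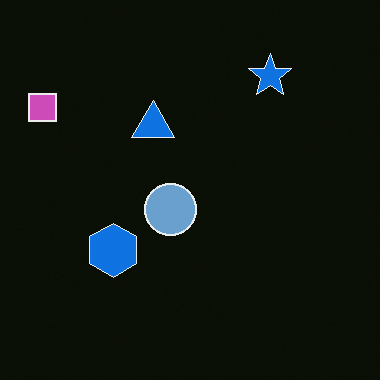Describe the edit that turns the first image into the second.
Color-inverted (negative).

The light background has become dark and every shape's color is its complement — a photographic negative.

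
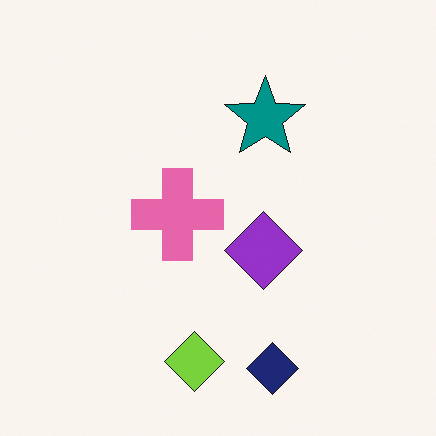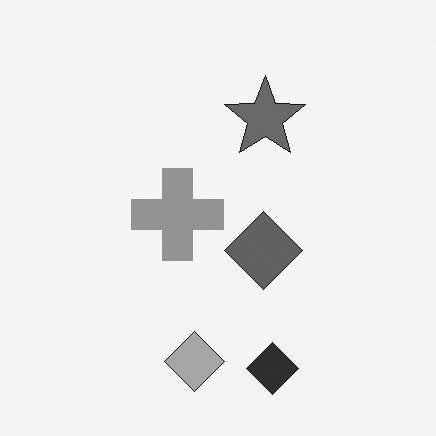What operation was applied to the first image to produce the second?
The image was converted to grayscale.

All color is removed — every shape is now a shade of grey.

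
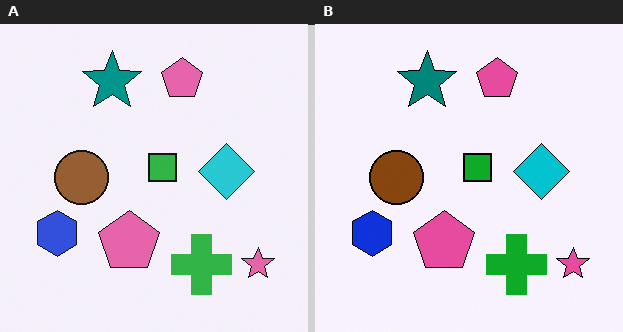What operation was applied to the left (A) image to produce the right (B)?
The image was given slightly increased contrast.

Tones are pushed away from mid-grey across the whole image — a global contrast change.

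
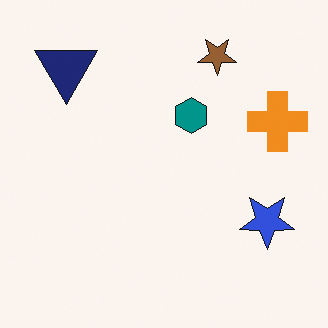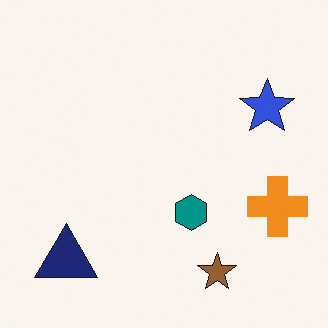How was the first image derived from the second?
The transformation is: flipped vertically (top ↔ bottom).

The brown star is in the bottom of the second image and the top of the first — shapes on opposite sides of the horizontal midline have swapped in a mirror flip.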